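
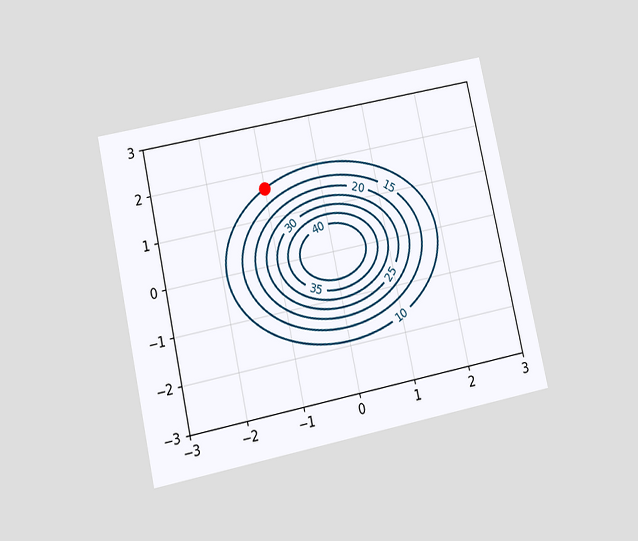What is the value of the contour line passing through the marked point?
The chart is tilted about 12° counter-clockwise and viewed slightly from below. The marked point sits on the contour labelled 10.

10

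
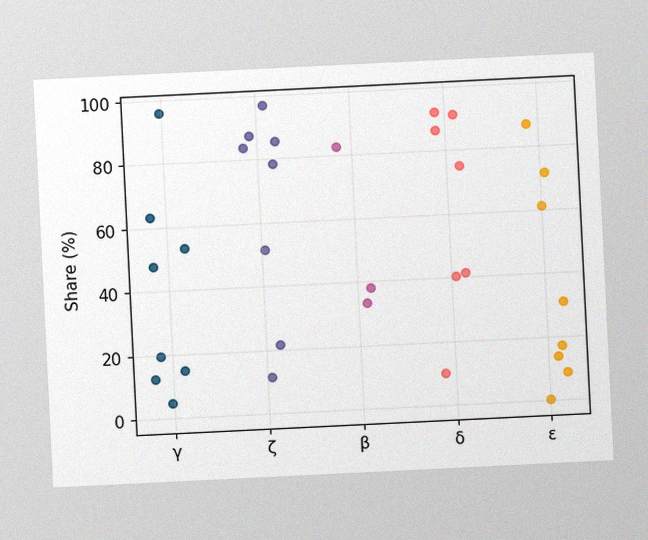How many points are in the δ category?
7

The chart is tilted about 3° counter-clockwise, with some photo noise. Counting the markers in the δ column gives 7.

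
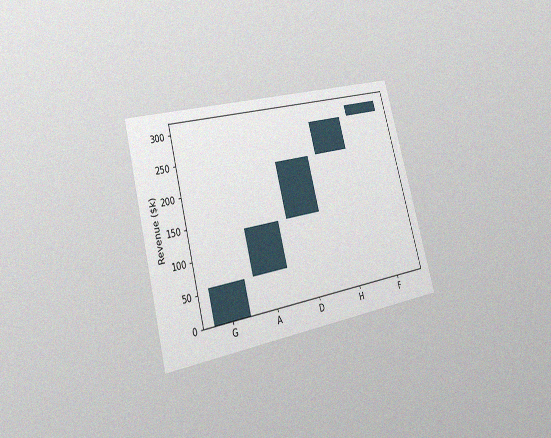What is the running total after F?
The chart is tilted about 15° counter-clockwise and viewed slightly from the left, with some photo noise. After F the running total reaches $304k.

$304k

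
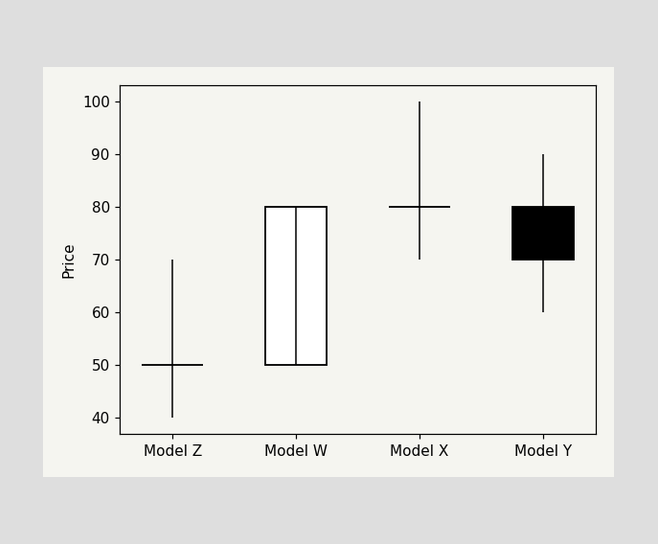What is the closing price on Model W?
80

The Model W candle closes at 80.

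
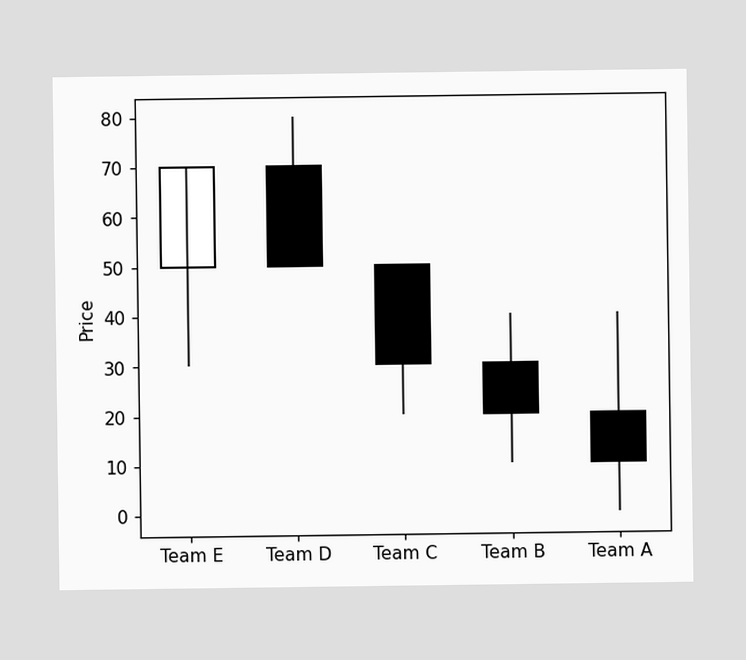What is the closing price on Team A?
10

The Team A candle closes at 10.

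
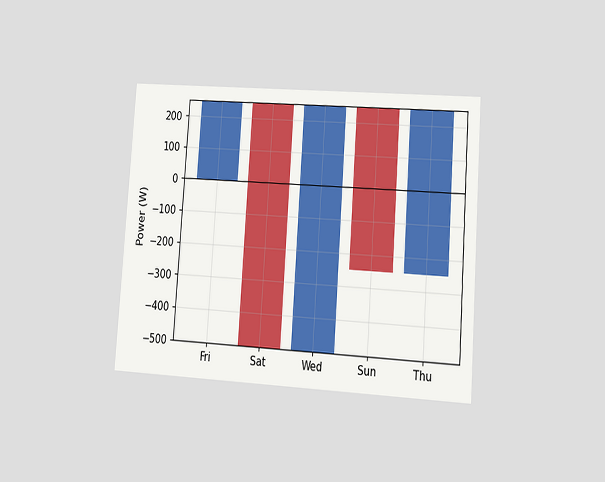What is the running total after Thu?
The chart is tilted about 4° clockwise and viewed at a slight angle. After Thu the running total reaches 250W.

250W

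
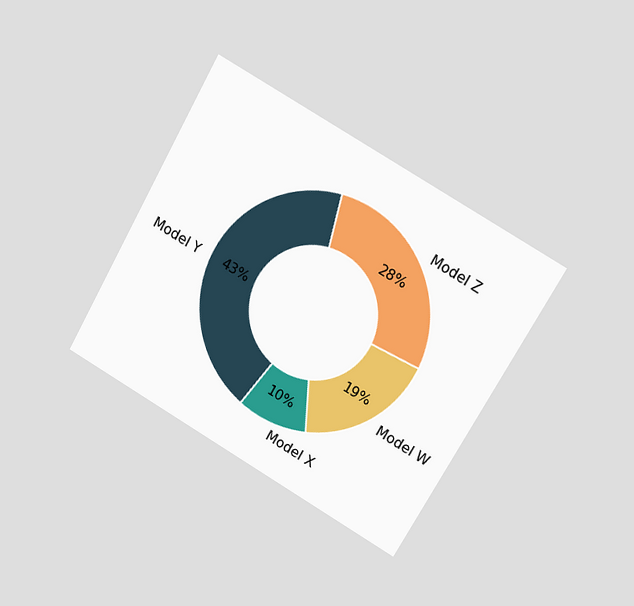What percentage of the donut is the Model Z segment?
28%

The chart is tilted about 30° clockwise and viewed at a slight angle. The Model Z segment takes up 28% of the ring.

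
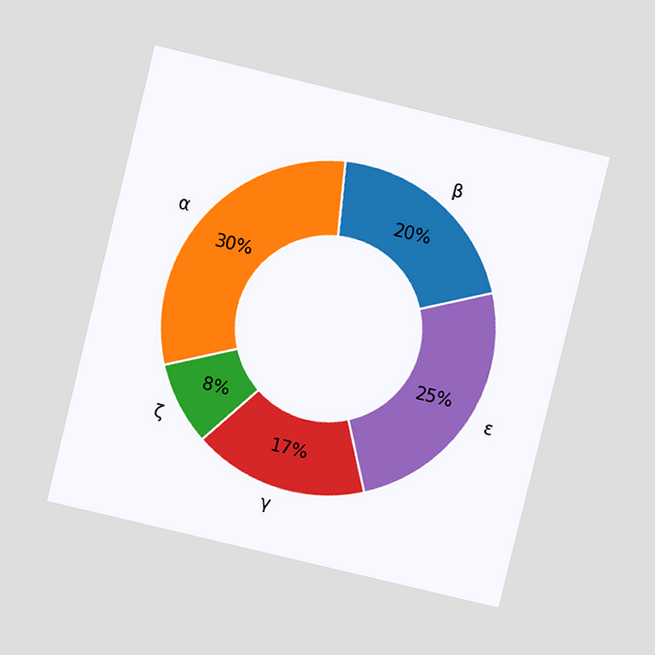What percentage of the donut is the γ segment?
17%

The chart is tilted about 14° clockwise and viewed at a slight angle. The γ segment takes up 17% of the ring.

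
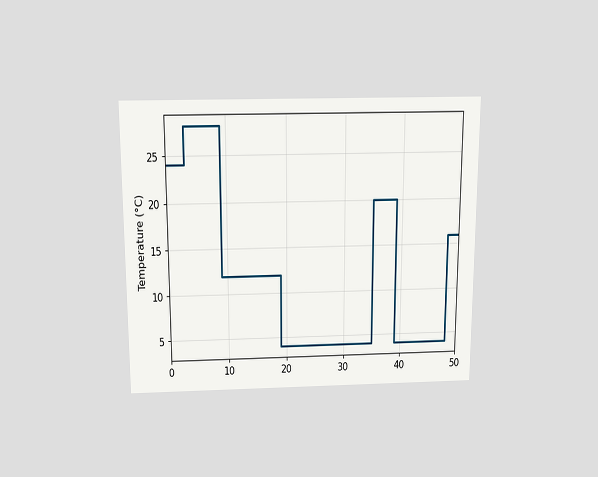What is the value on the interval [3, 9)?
The chart is viewed slightly from above. On [3, 9) the step sits at 28°C.

28°C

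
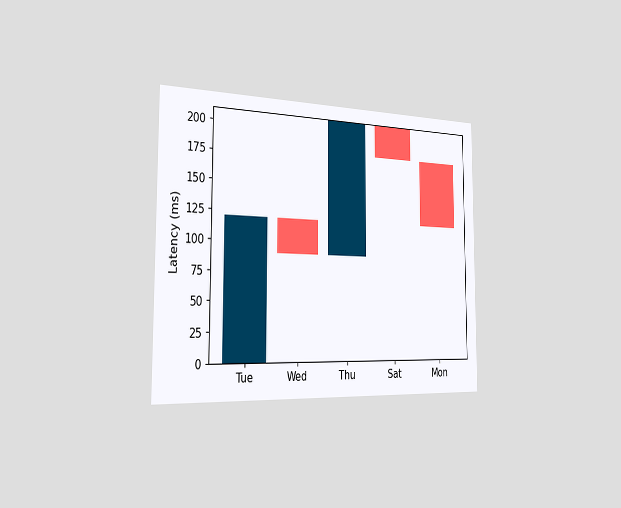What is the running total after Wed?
The chart is viewed slightly from the left. After Wed the running total reaches 90ms.

90ms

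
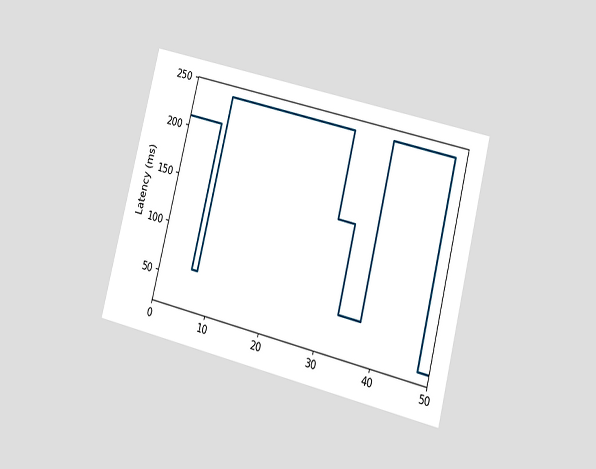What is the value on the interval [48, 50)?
The chart is tilted about 14° clockwise and viewed at a slight angle. On [48, 50) the step sits at 30ms.

30ms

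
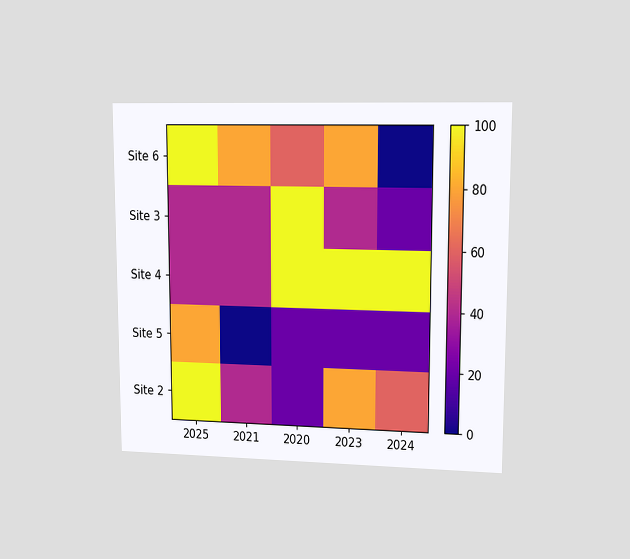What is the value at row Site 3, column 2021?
40

The chart is viewed at a slight angle. Matching cell (Site 3, 2021) against the colorbar gives 40.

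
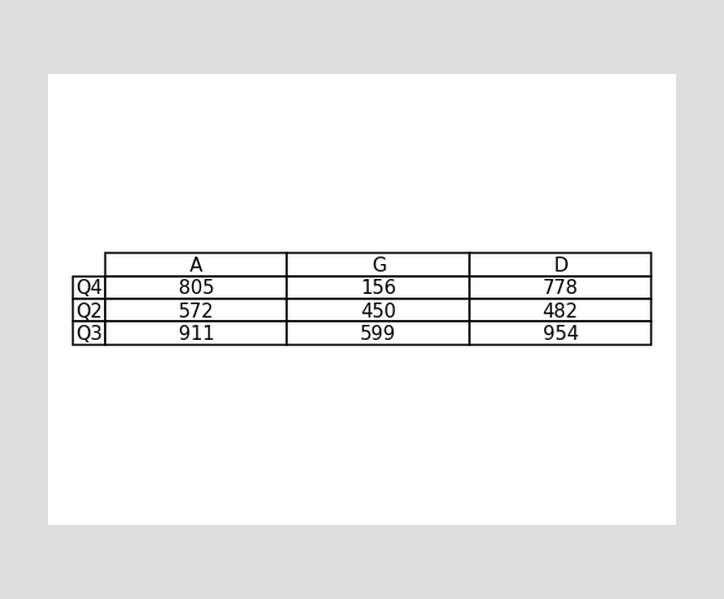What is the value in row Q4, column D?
The (Q4, D) cell reads 778.

778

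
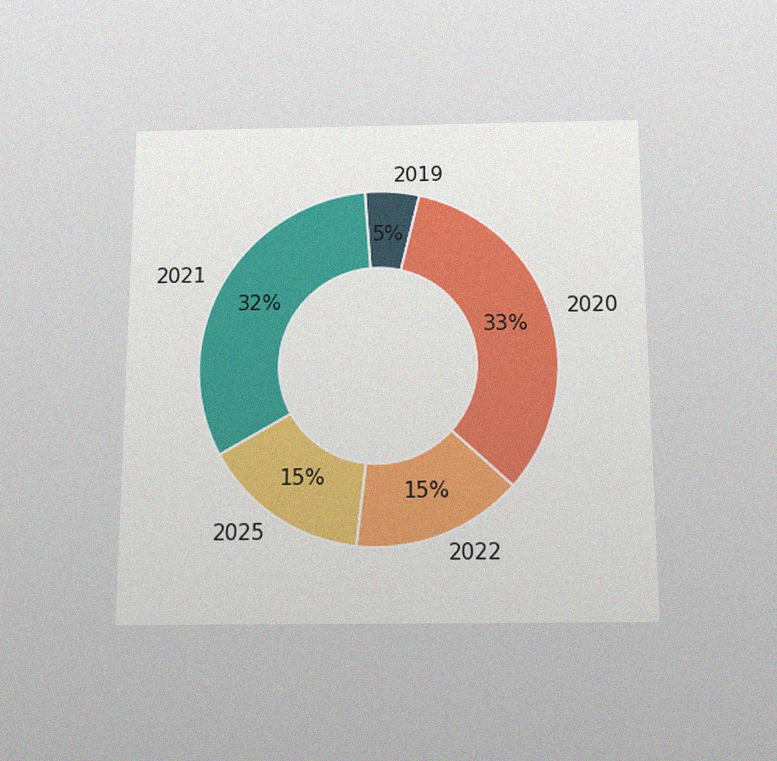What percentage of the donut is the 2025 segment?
15%

The chart is viewed slightly from below, with some photo noise. The 2025 segment takes up 15% of the ring.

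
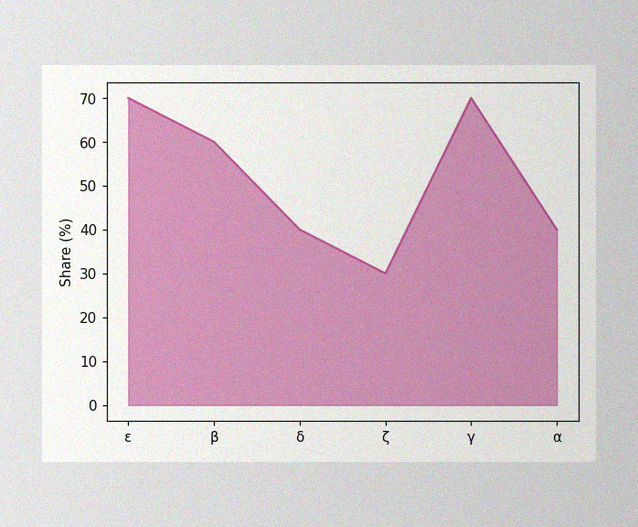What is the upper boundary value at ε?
The image has some photo noise and uneven lighting. At ε the upper boundary is at 70%.

70%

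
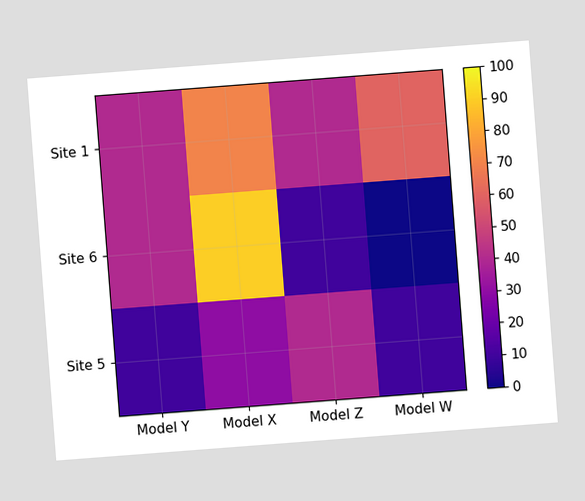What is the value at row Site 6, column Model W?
0

The chart is tilted about 4° counter-clockwise. Matching cell (Site 6, Model W) against the colorbar gives 0.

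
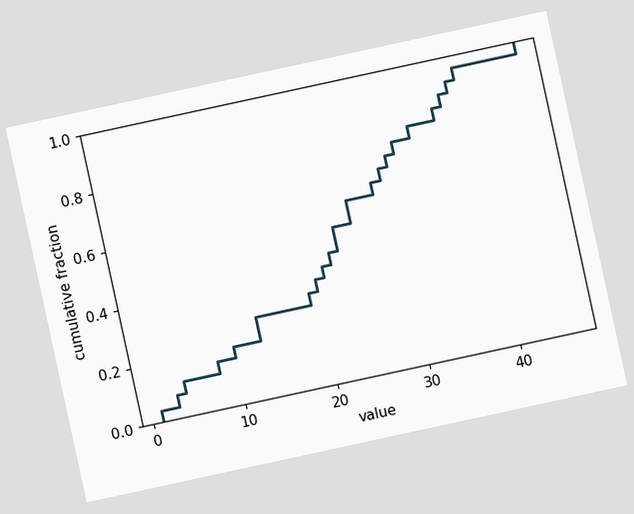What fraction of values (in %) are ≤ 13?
The chart is tilted about 12° counter-clockwise. At x=13 the ECDF step is at 28%.

28%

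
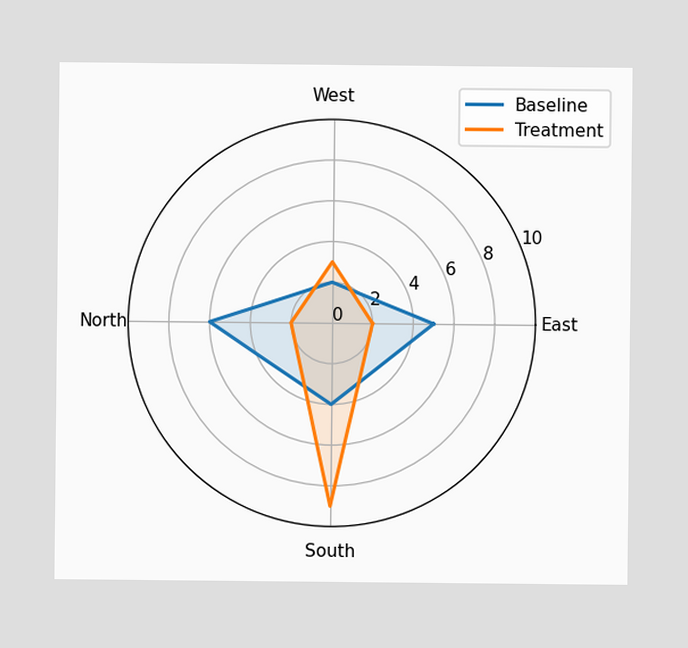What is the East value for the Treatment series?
On the East axis, Treatment reaches 2.

2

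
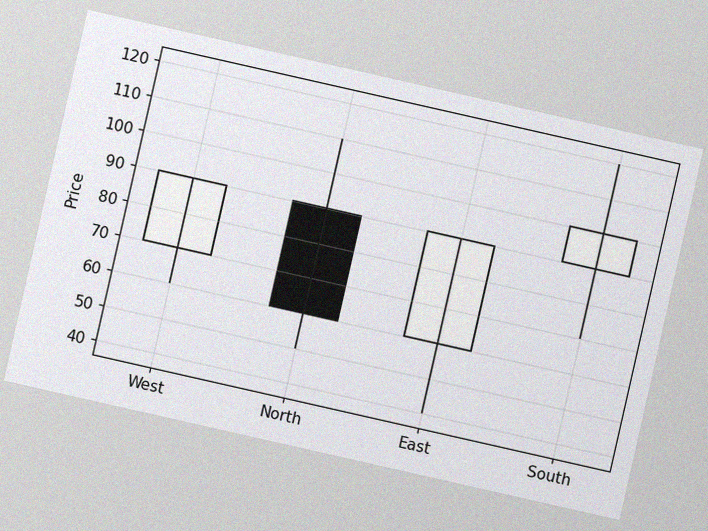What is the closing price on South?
100

The chart is tilted about 13° clockwise, with some photo noise. The South candle closes at 100.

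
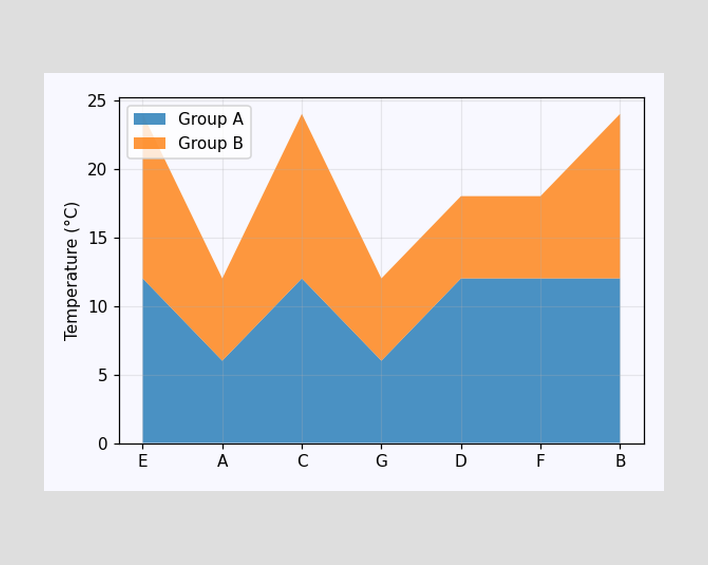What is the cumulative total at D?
18°C

The stacked total at D reaches 18°C.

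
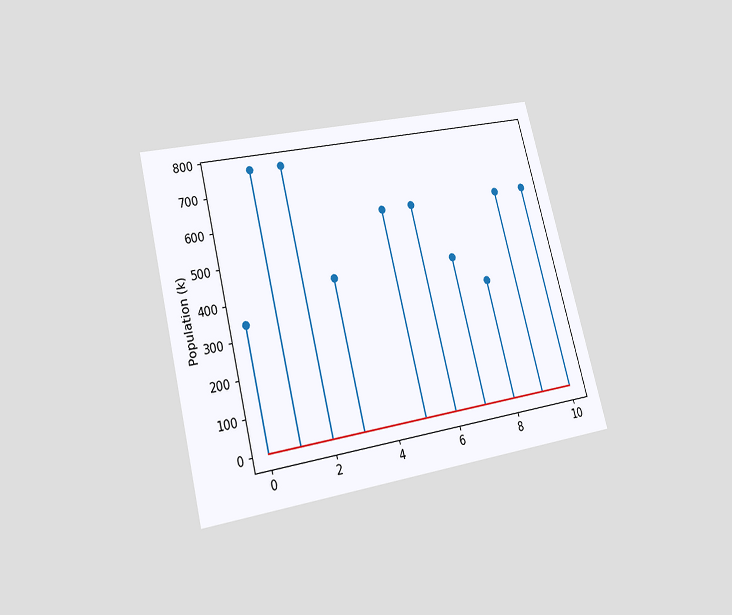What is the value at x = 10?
595k

The chart is tilted about 14° counter-clockwise and viewed slightly from below. The stem at x=10 reaches 595k.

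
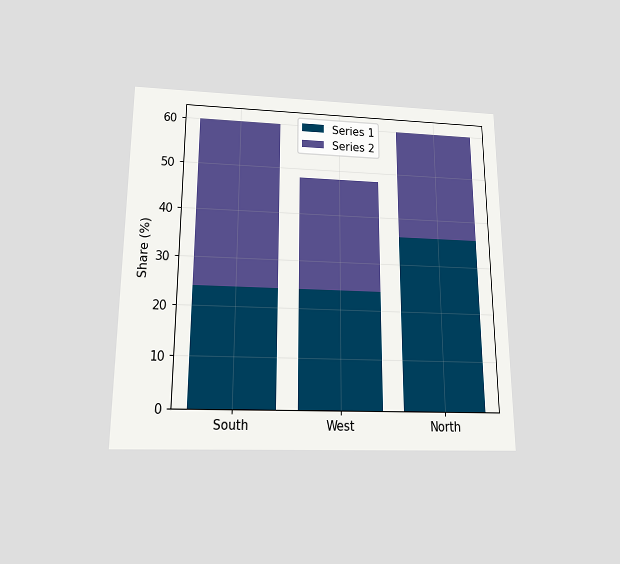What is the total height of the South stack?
60%

The chart is viewed slightly from below. The South stack's top reaches 60% on the y-axis.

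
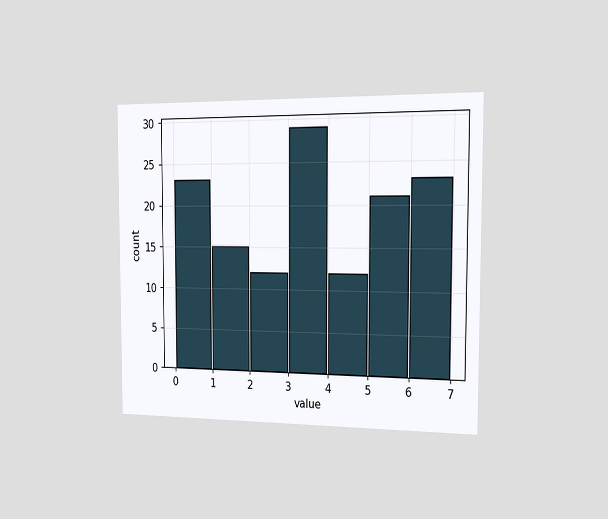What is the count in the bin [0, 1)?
The chart is viewed slightly from the right. The [0, 1) bin has height 23.

23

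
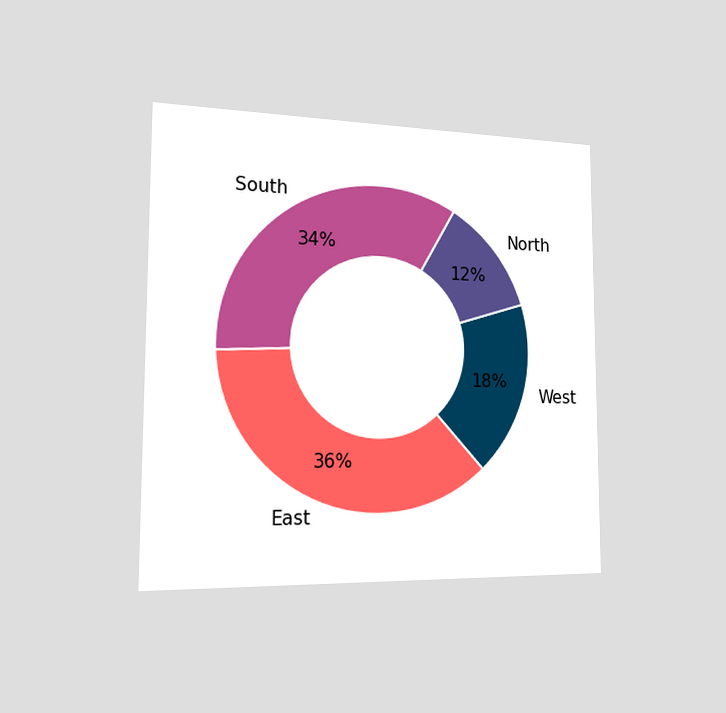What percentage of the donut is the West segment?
The chart is viewed slightly from the left. The West segment takes up 18% of the ring.

18%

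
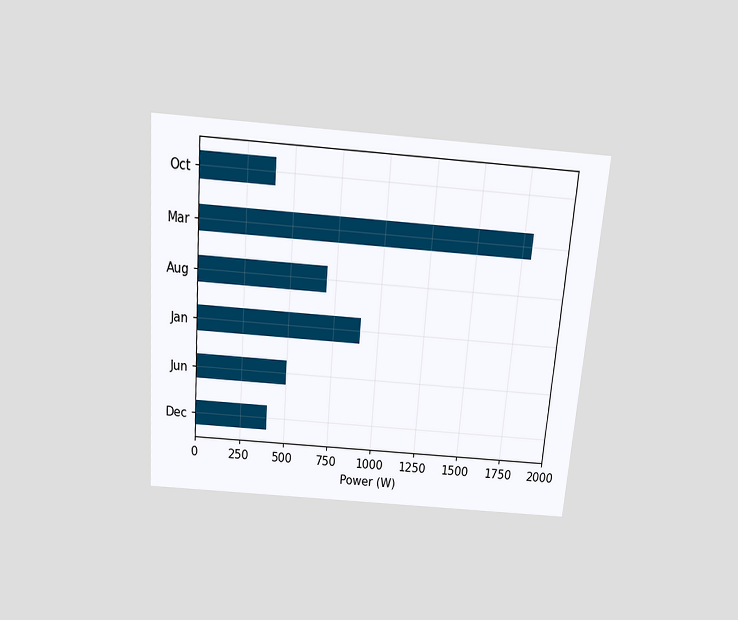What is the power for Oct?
The chart is tilted about 5° clockwise and viewed slightly from above. Reading along the chart's x-axis, the Oct bar reaches 400W.

400W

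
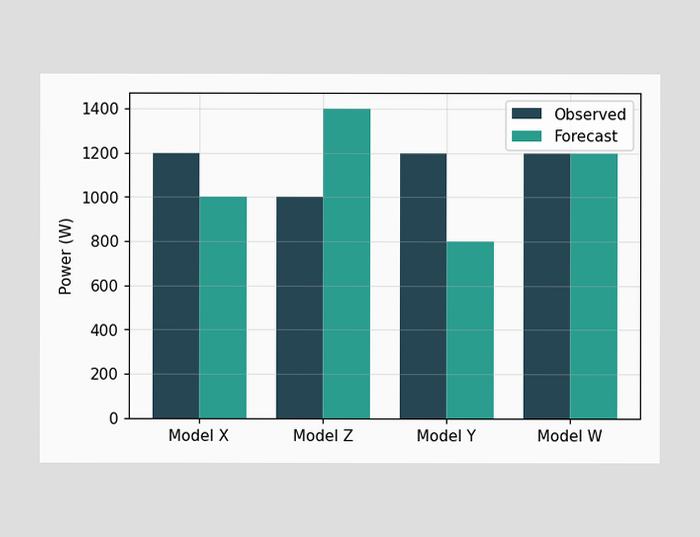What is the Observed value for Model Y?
The Observed bar at Model Y reaches 1200W on the y-axis.

1200W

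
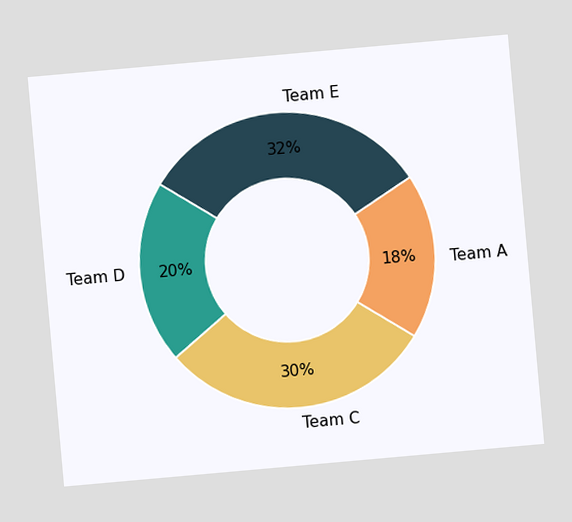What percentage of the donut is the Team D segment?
20%

The chart is tilted about 5° counter-clockwise. The Team D segment takes up 20% of the ring.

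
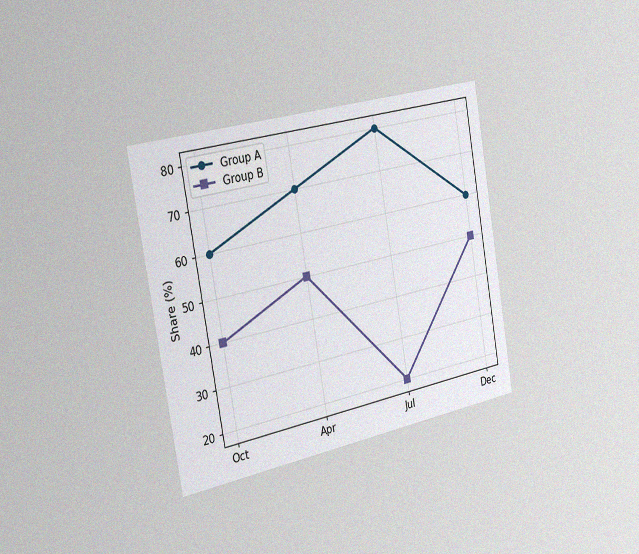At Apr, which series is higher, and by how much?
The chart is tilted about 10° counter-clockwise and viewed slightly from the left, with some photo noise. At Apr, Group A sits above the other line by 20%.

Group A, by 20%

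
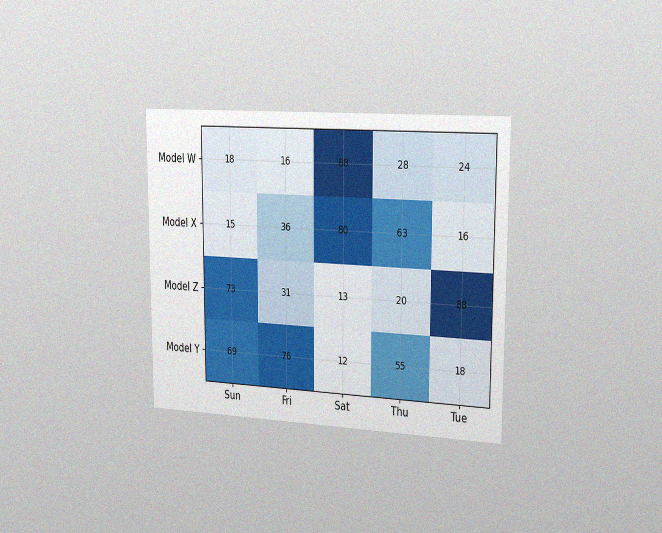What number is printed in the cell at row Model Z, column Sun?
The chart is viewed slightly from the right, with some photo noise. The (Model Z, Sun) cell reads 73.

73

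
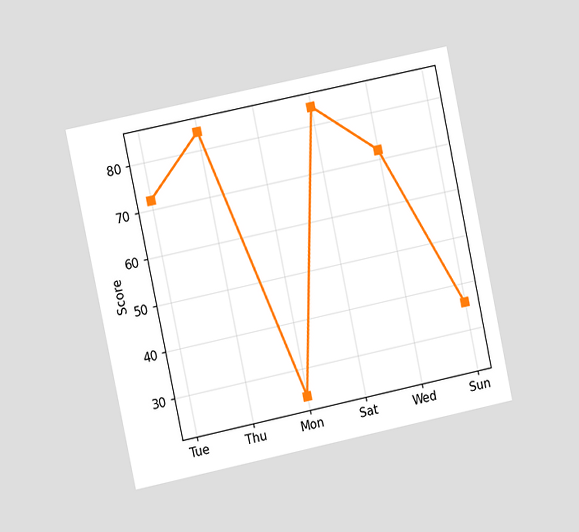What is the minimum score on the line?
The chart is tilted about 12° counter-clockwise and viewed slightly from the left. The lowest point is at Mon, and reading across to the y-axis gives 24.

24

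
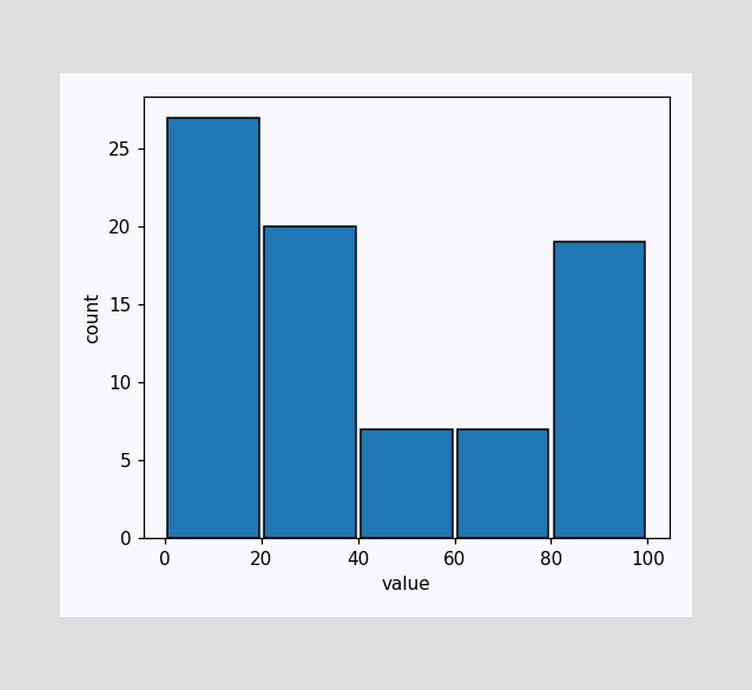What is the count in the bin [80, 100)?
The [80, 100) bin has height 19.

19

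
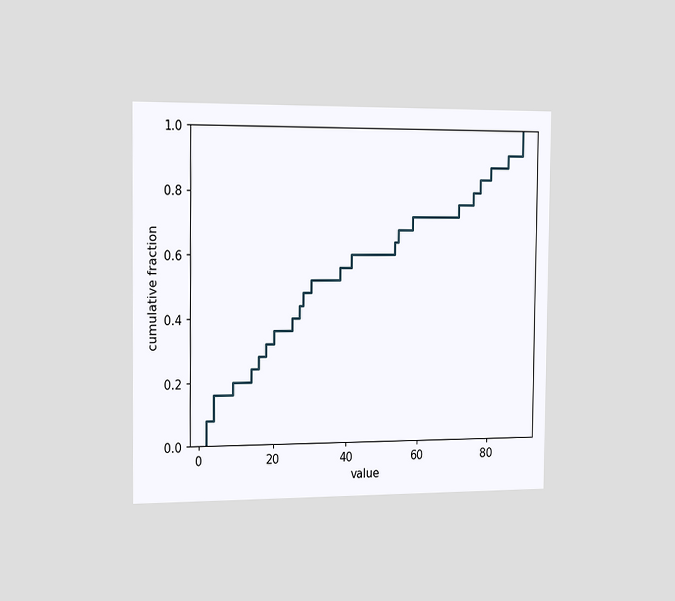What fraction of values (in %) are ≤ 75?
The chart is viewed slightly from the left. At x=75 the ECDF step is at 80%.

80%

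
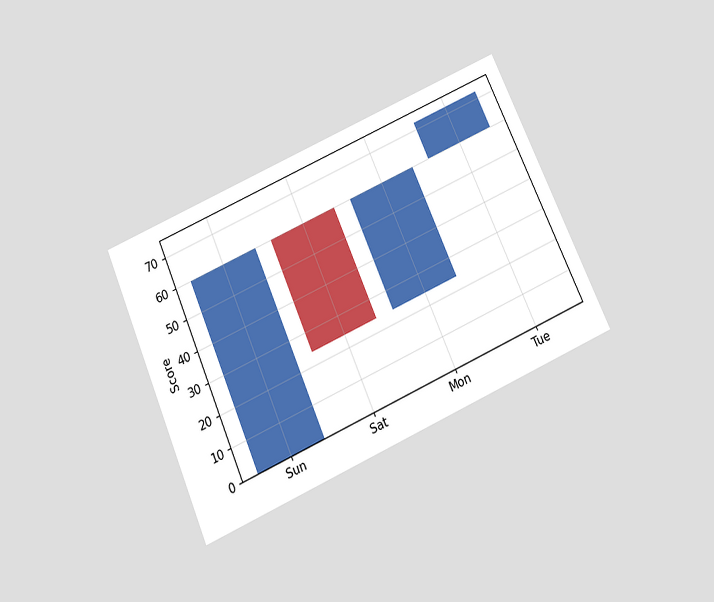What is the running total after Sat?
24

The chart is tilted about 24° counter-clockwise and viewed slightly from below. After Sat the running total reaches 24.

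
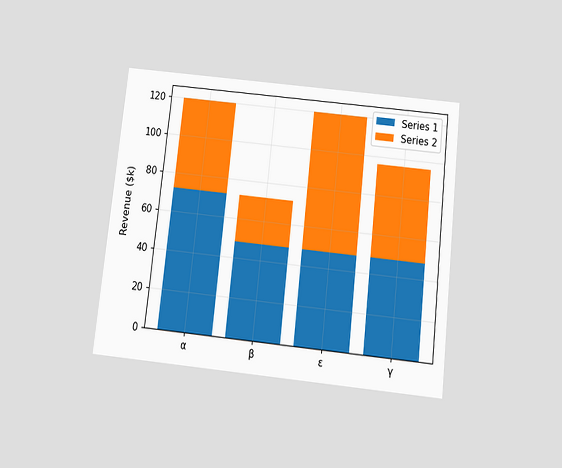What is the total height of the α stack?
$120k

The chart is tilted about 6° clockwise and viewed slightly from below. The α stack's top reaches $120k on the y-axis.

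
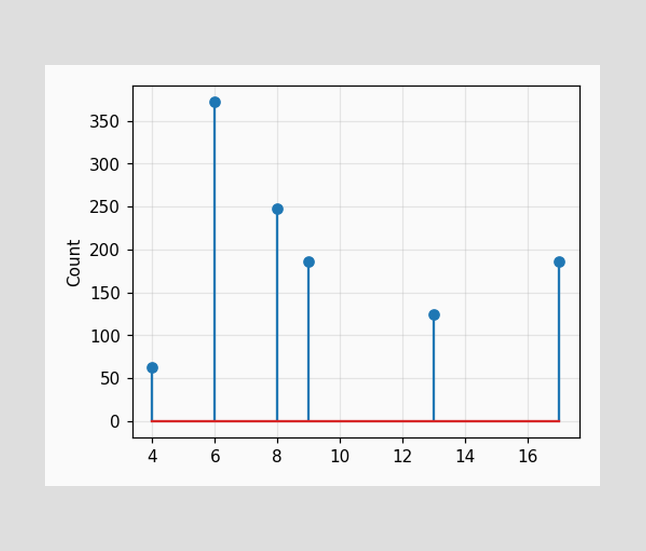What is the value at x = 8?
The stem at x=8 reaches 248.

248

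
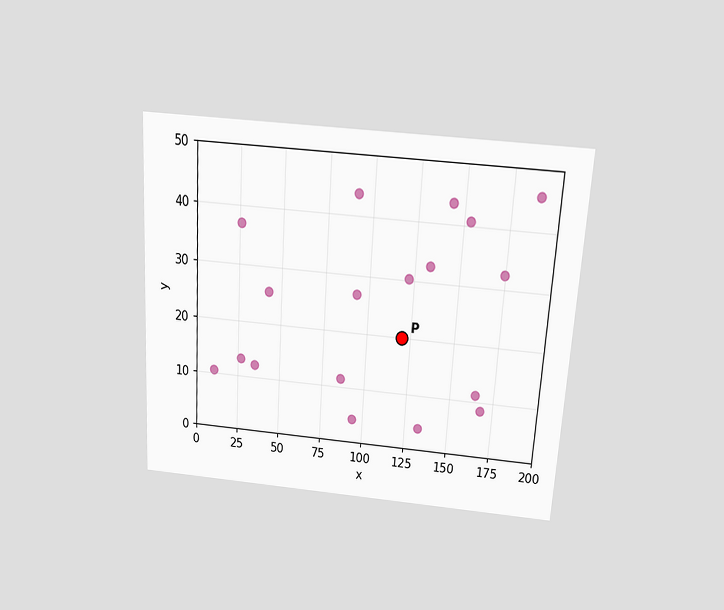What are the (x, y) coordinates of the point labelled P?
(120, 20)

The chart is tilted about 4° clockwise and viewed slightly from above. Following the gridlines from P to each axis, P sits at (120, 20).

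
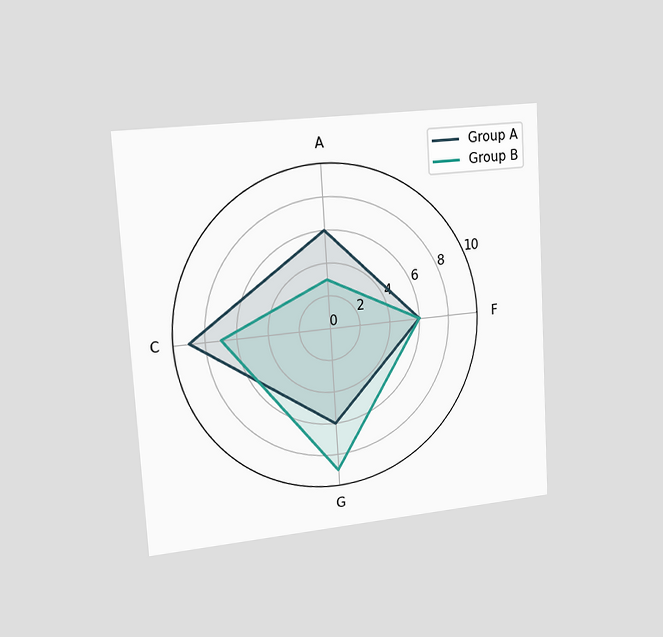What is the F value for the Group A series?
The chart is tilted about 3° counter-clockwise and viewed slightly from the left. On the F axis, Group A reaches 6.

6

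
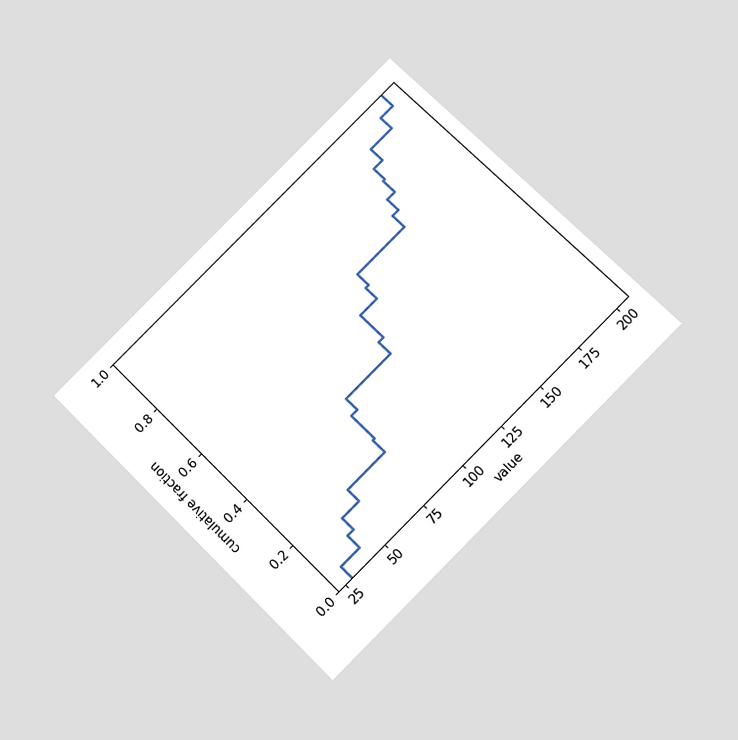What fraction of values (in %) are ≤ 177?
90%

The chart is tilted about 45° counter-clockwise and viewed slightly from below. At x=177 the ECDF step is at 90%.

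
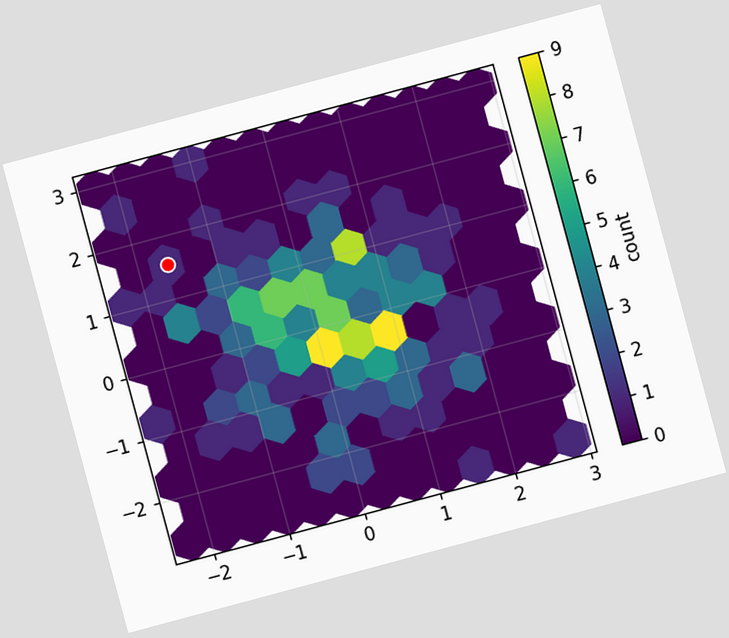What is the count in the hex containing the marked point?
The chart is tilted about 15° counter-clockwise. The marked hex reads 1 on the colorbar.

1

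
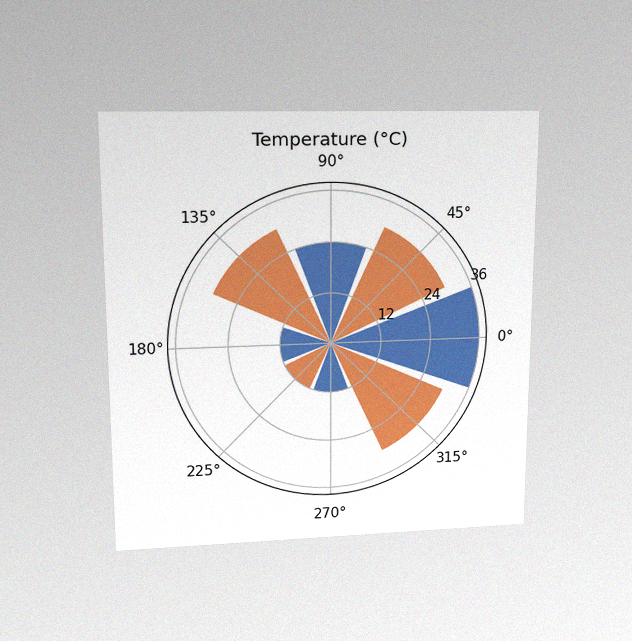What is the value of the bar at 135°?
30°C

The chart is viewed at a slight angle, with some photo noise. The bar at 135° reaches 30°C on the radial axis.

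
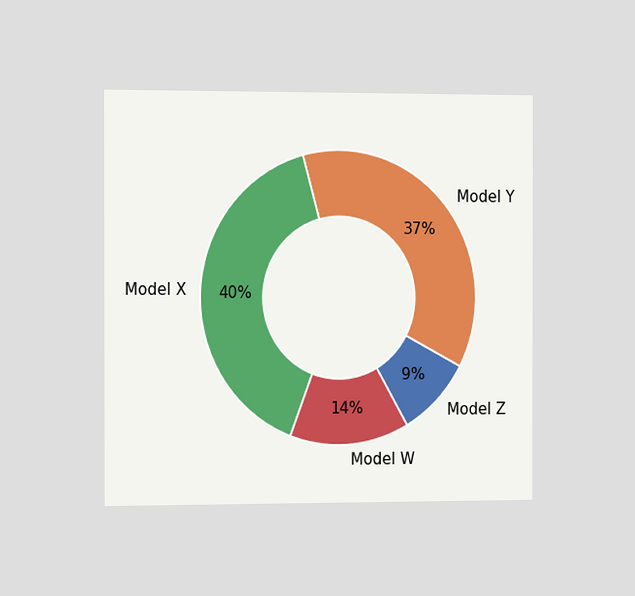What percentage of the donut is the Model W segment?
The chart is viewed slightly from the left. The Model W segment takes up 14% of the ring.

14%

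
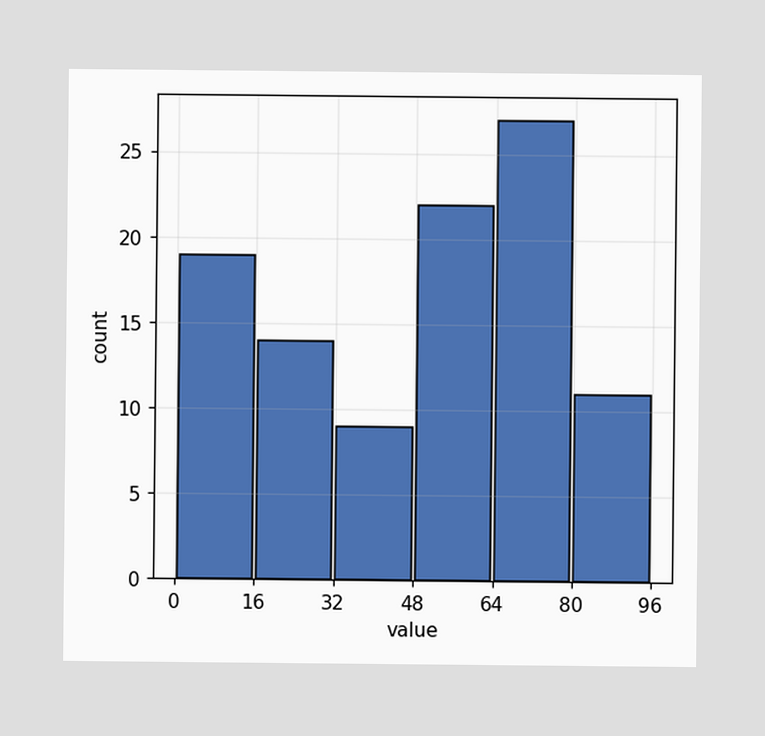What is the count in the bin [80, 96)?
The [80, 96) bin has height 11.

11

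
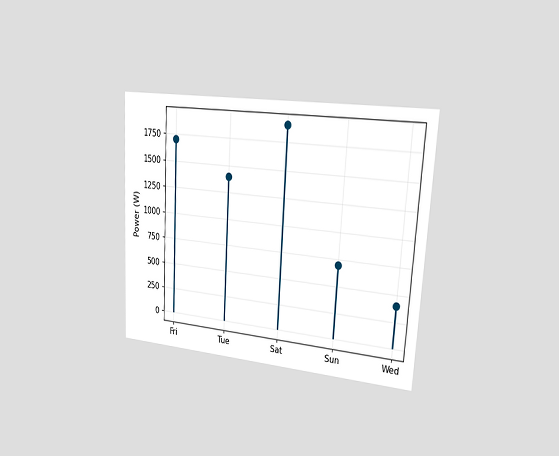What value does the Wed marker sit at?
400W

The chart is tilted about 3° clockwise and viewed slightly from the right. The Wed marker sits at 400W.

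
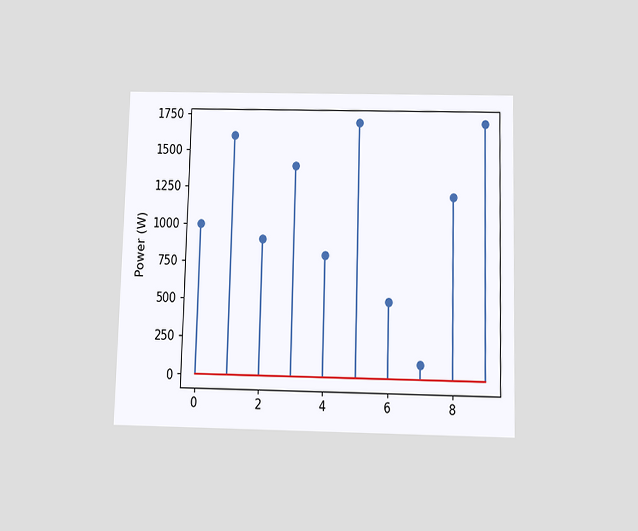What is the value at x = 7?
100W

The chart is viewed slightly from below. The stem at x=7 reaches 100W.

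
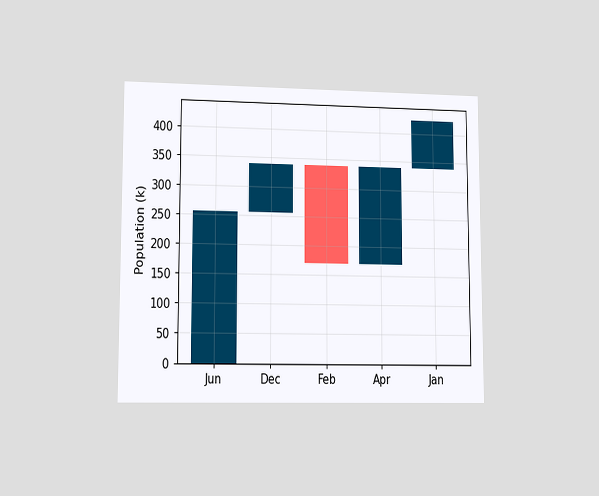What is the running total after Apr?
The chart is viewed at a slight angle. After Apr the running total reaches 340k.

340k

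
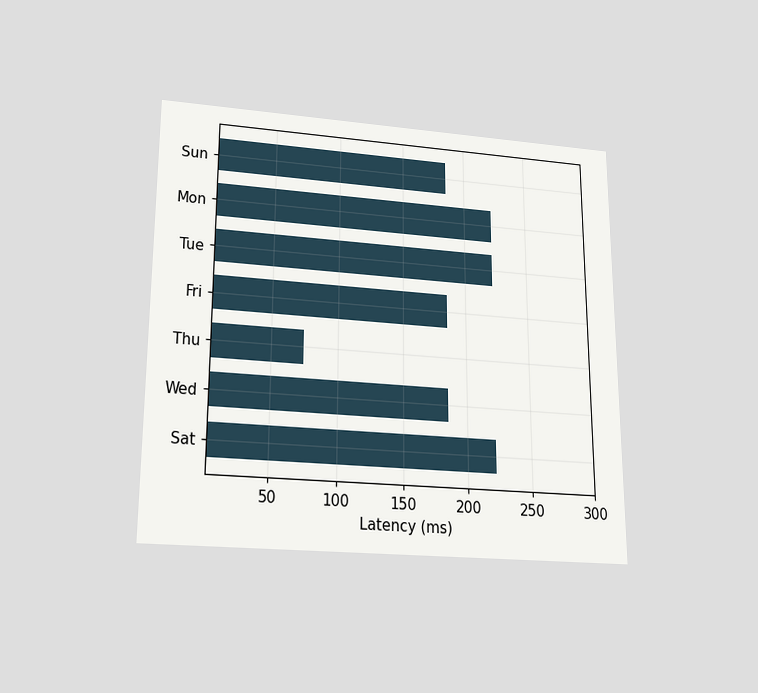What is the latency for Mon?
222ms

The chart is viewed slightly from below. Reading along the chart's x-axis, the Mon bar reaches 222ms.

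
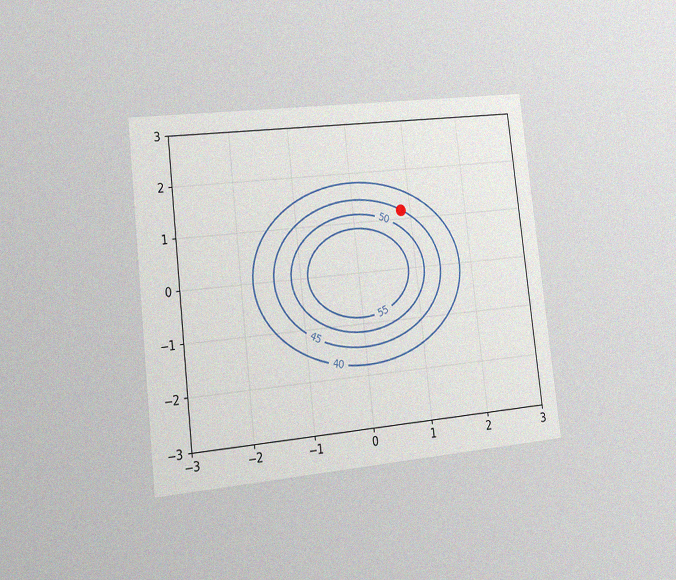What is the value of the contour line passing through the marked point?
45

The chart is tilted about 7° counter-clockwise and viewed slightly from the left, with some photo noise. The marked point sits on the contour labelled 45.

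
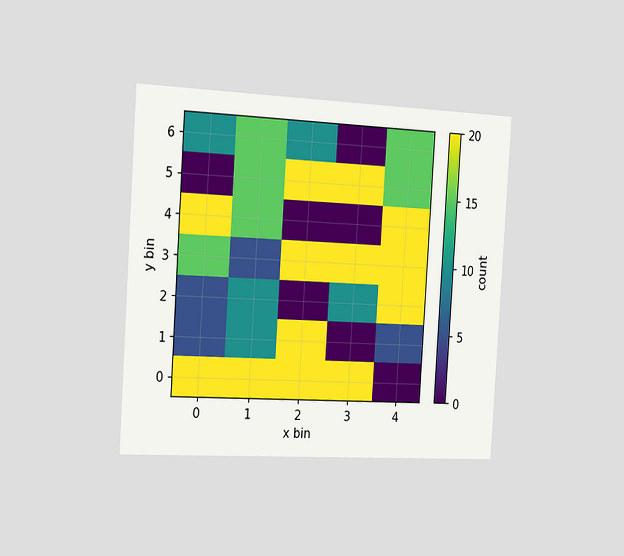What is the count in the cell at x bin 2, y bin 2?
0

The chart is tilted about 4° clockwise and viewed slightly from the left. Matching the cell (2, 2) against the colorbar gives 0.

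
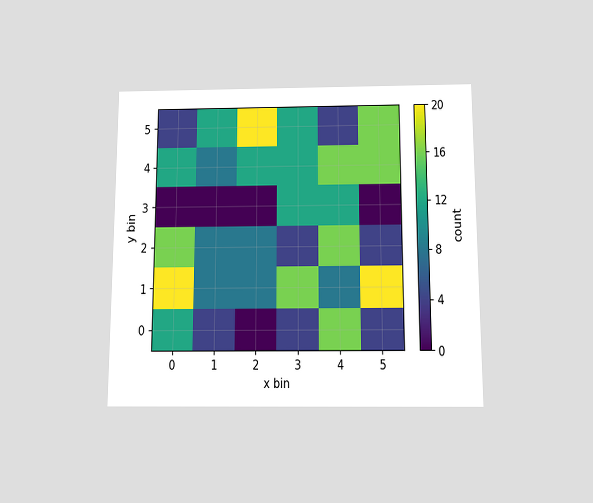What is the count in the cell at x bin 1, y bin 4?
The chart is viewed slightly from below. Matching the cell (1, 4) against the colorbar gives 8.

8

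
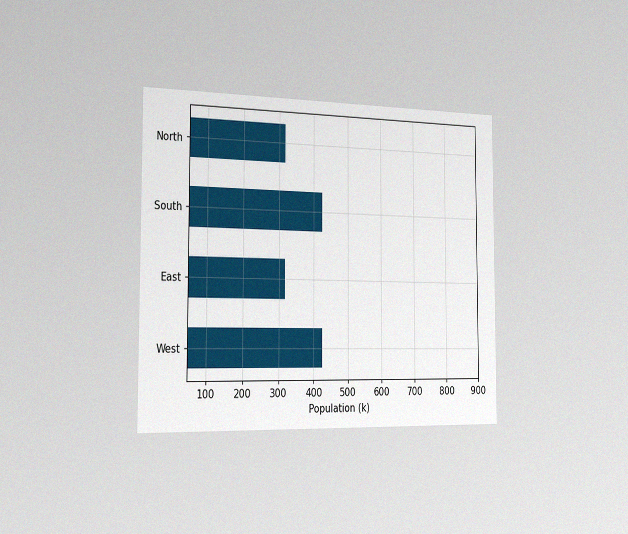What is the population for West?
424k

The chart is viewed slightly from the left, with some photo noise. Reading along the chart's x-axis, the West bar reaches 424k.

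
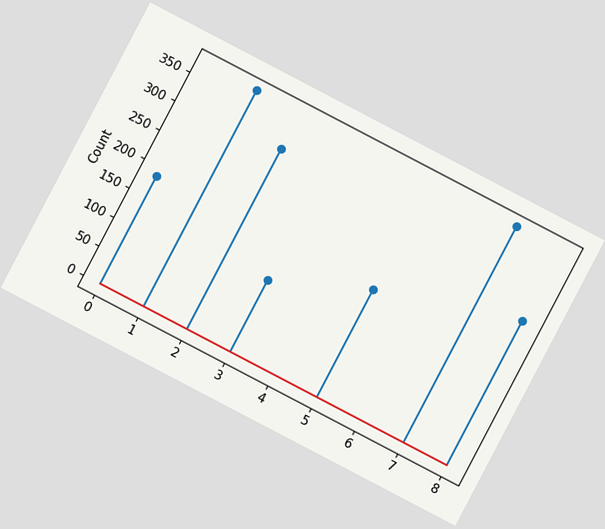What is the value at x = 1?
The chart is tilted about 28° clockwise. The stem at x=1 reaches 372.

372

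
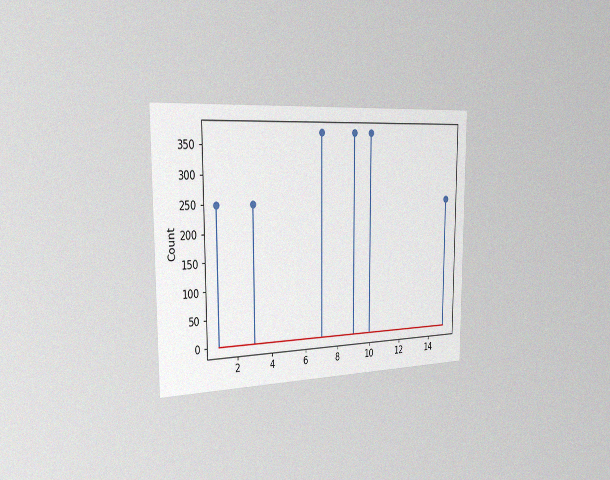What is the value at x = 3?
248

The chart is viewed slightly from the left, with some photo noise. The stem at x=3 reaches 248.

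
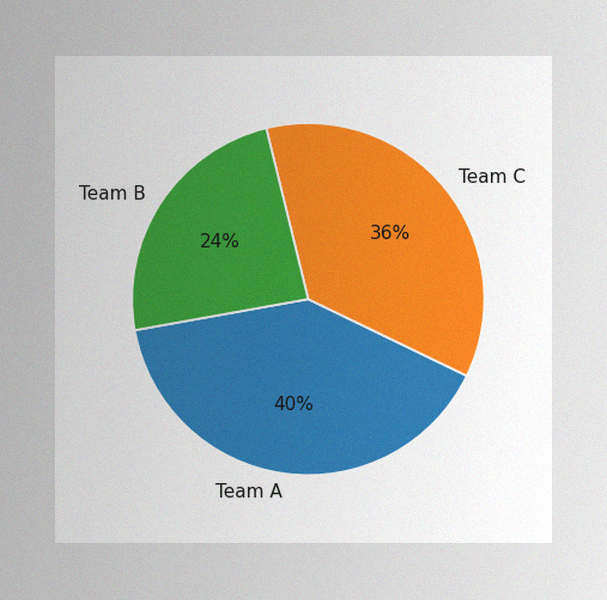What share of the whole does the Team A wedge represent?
40%

The image has some photo noise and uneven lighting. The Team A slice takes up 40% of the pie.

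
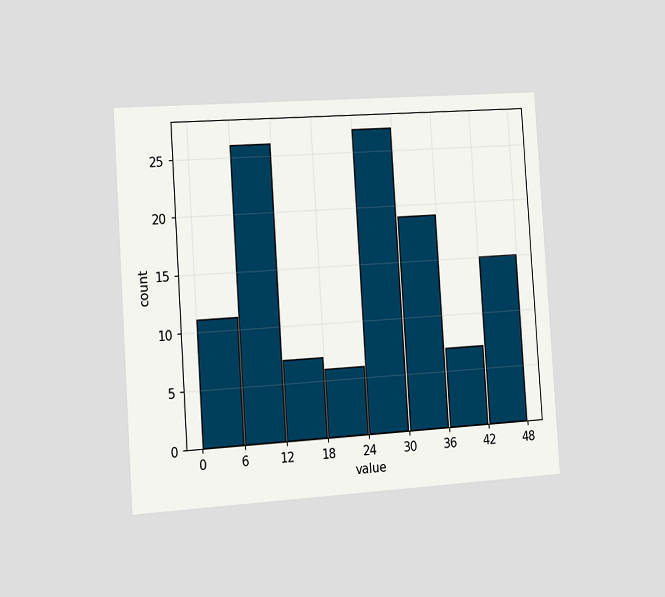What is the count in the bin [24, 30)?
27

The chart is tilted about 4° counter-clockwise and viewed slightly from the left. The [24, 30) bin has height 27.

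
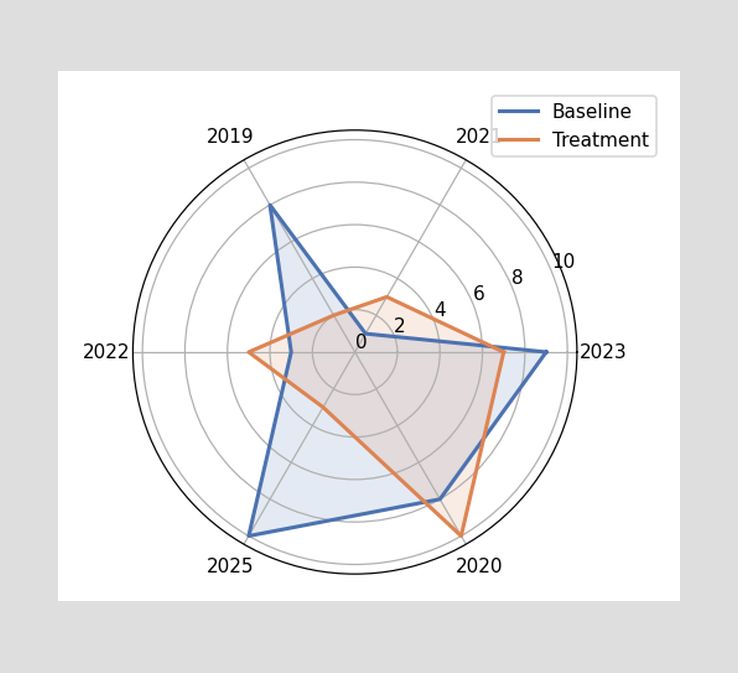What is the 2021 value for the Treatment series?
On the 2021 axis, Treatment reaches 3.

3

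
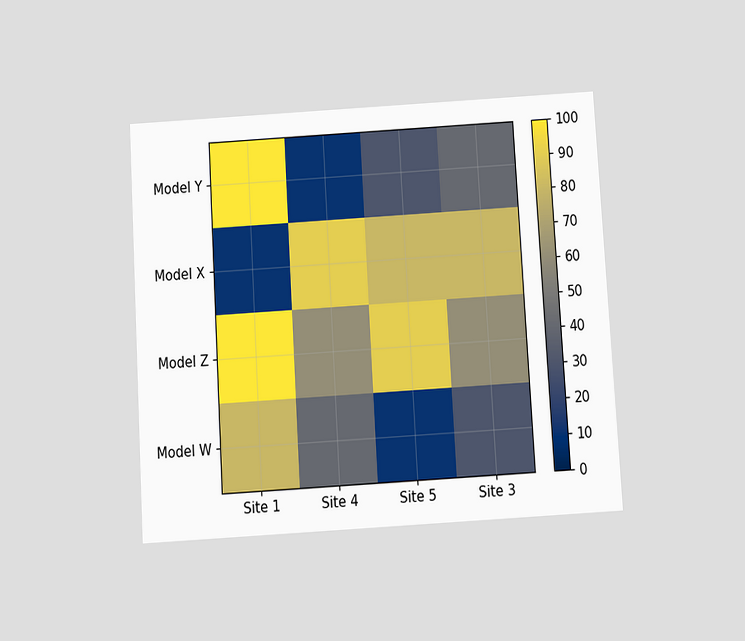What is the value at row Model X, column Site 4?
90

The chart is tilted about 3° counter-clockwise and viewed slightly from below. Matching cell (Model X, Site 4) against the colorbar gives 90.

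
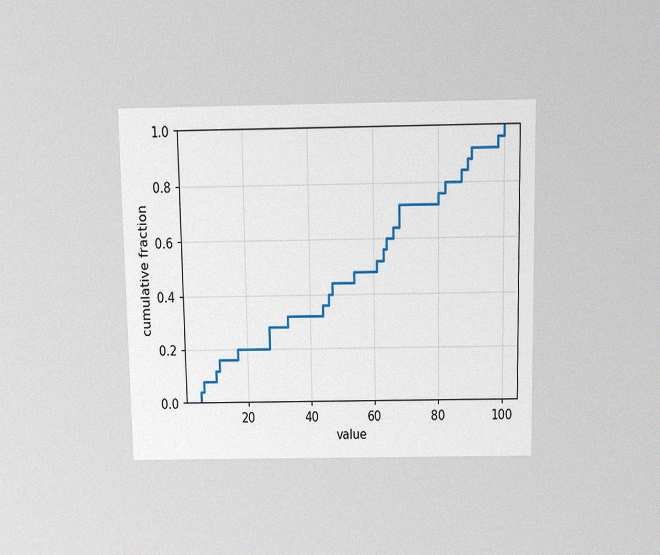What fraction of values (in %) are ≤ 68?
72%

The chart is viewed slightly from above, with some photo noise. At x=68 the ECDF step is at 72%.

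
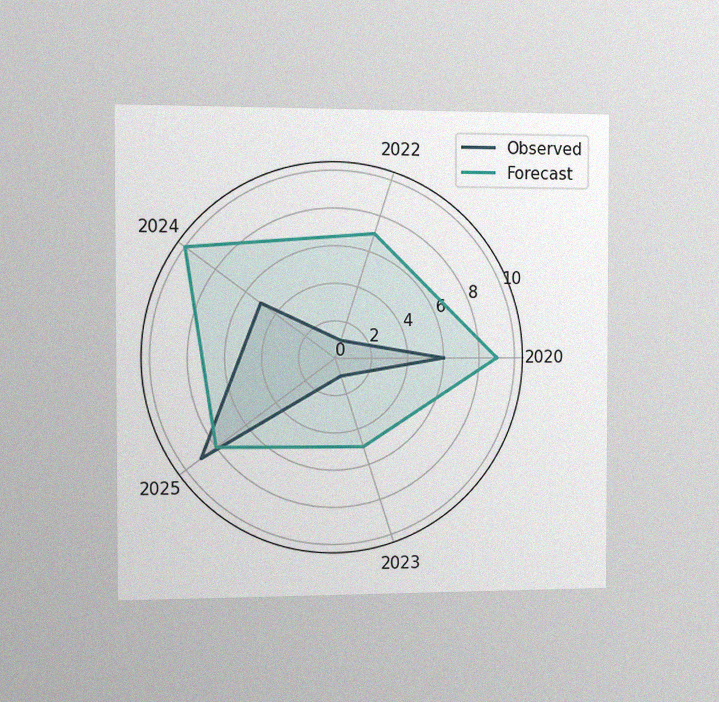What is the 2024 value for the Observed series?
5

The chart is viewed slightly from the left, with some photo noise. On the 2024 axis, Observed reaches 5.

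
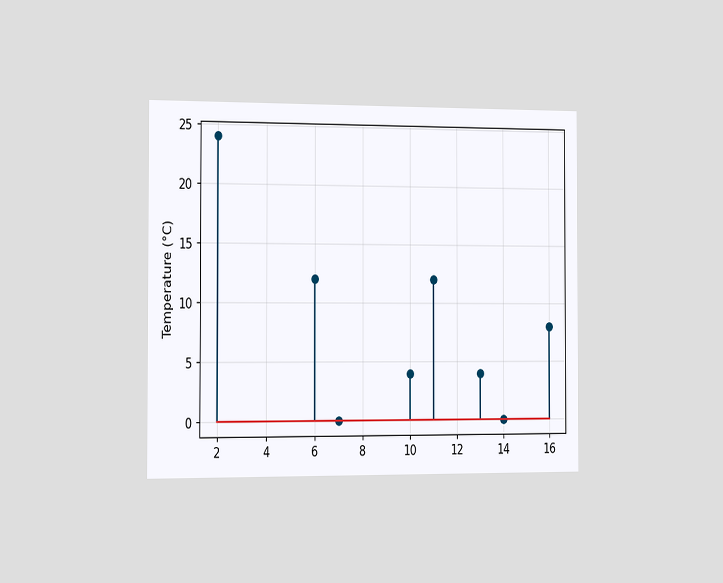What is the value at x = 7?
0°C

The chart is viewed slightly from the left. The stem at x=7 reaches 0°C.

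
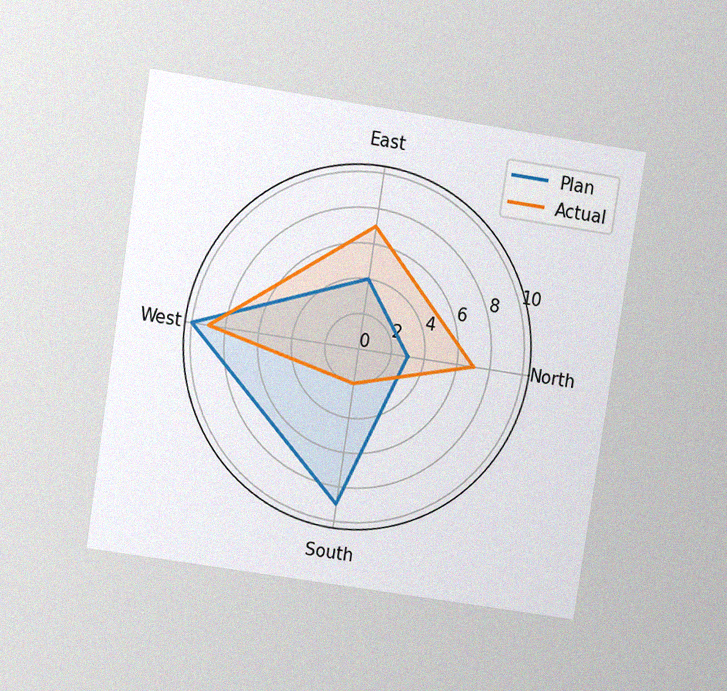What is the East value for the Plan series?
4

The chart is tilted about 9° clockwise and viewed at a slight angle, with some photo noise. On the East axis, Plan reaches 4.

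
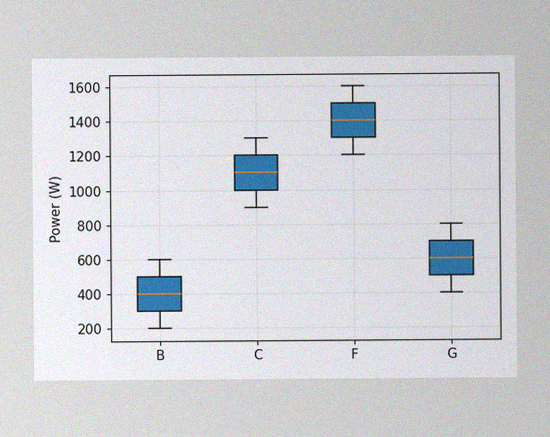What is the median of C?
The image has some photo noise and uneven lighting. The median line in the C box sits at 1100W.

1100W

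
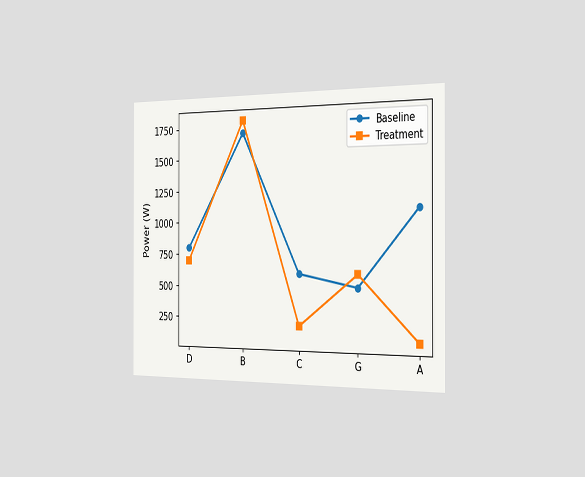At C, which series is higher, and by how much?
The chart is viewed slightly from the right. At C, Baseline sits above the other line by 400W.

Baseline, by 400W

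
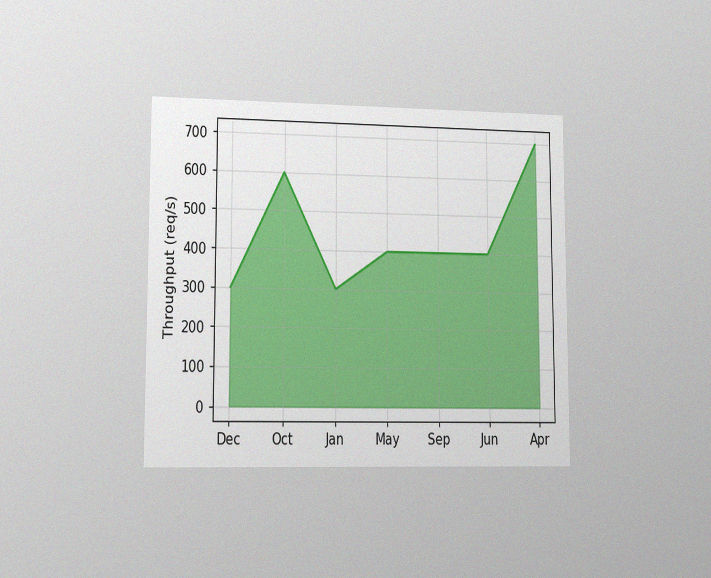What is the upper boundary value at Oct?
The chart is viewed slightly from the left, with some photo noise. At Oct the upper boundary is at 600req/s.

600req/s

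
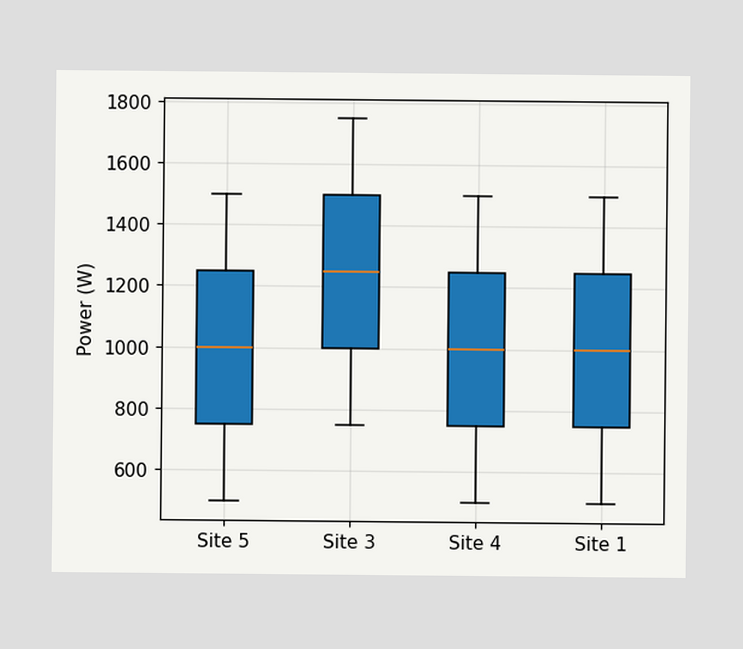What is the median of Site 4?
1000W

The median line in the Site 4 box sits at 1000W.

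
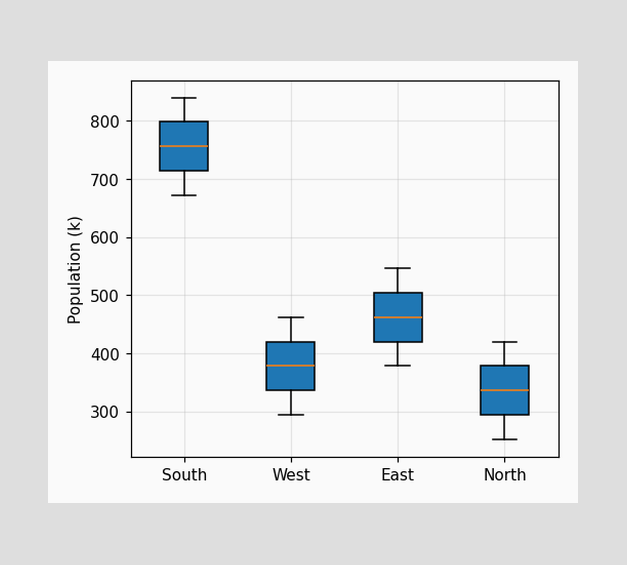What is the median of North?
336k

The median line in the North box sits at 336k.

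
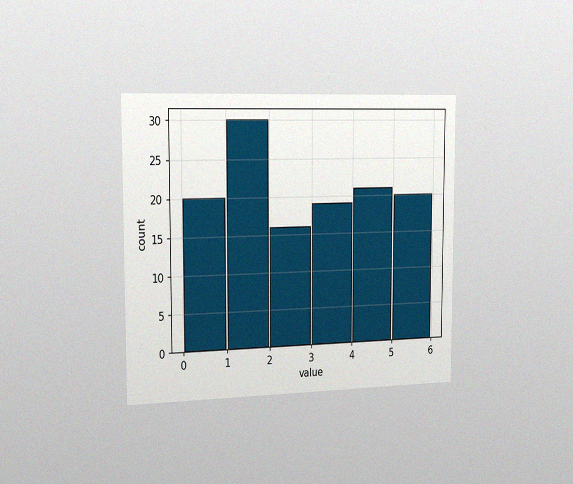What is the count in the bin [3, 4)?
19

The chart is viewed slightly from the left, with some photo noise. The [3, 4) bin has height 19.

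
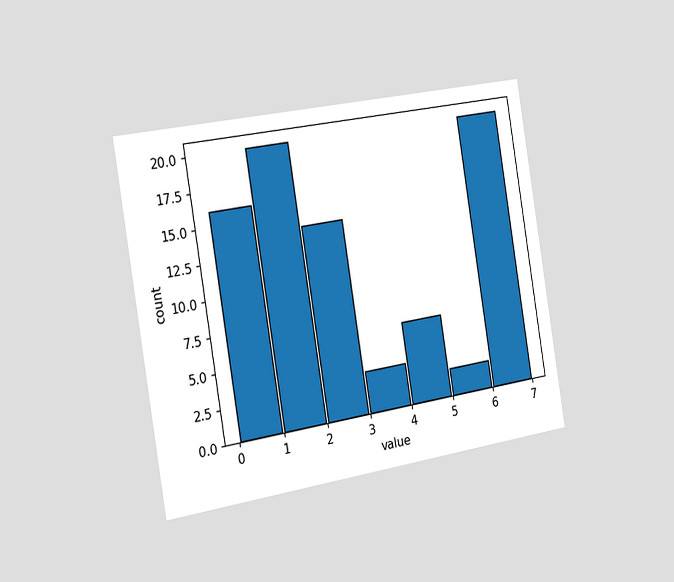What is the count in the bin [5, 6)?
2

The chart is tilted about 9° counter-clockwise and viewed slightly from the left. The [5, 6) bin has height 2.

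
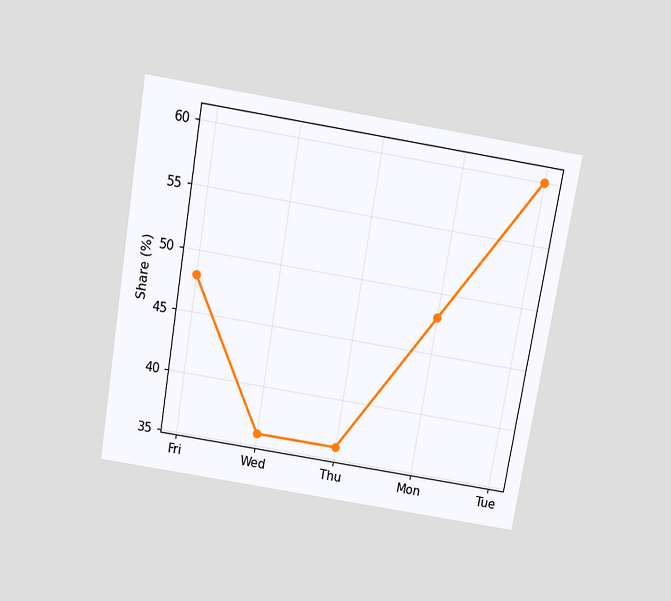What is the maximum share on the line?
The chart is tilted about 9° clockwise and viewed slightly from above. The highest point is at Tue, and reading across to the y-axis gives 60%.

60%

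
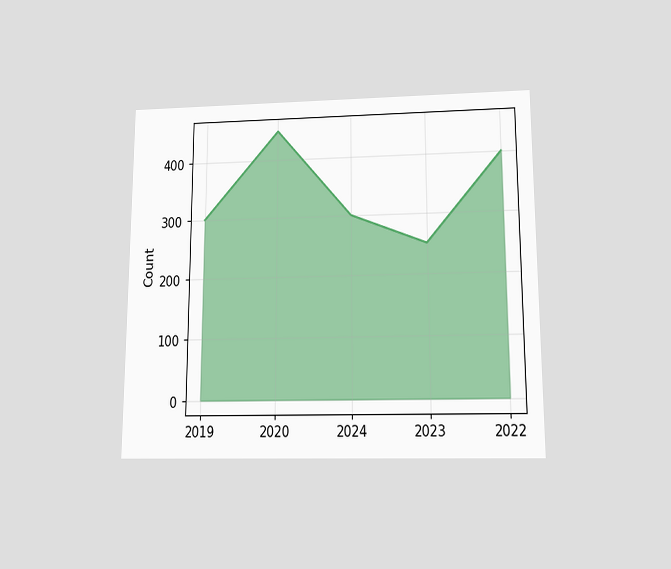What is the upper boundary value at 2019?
300

The chart is viewed slightly from below. At 2019 the upper boundary is at 300.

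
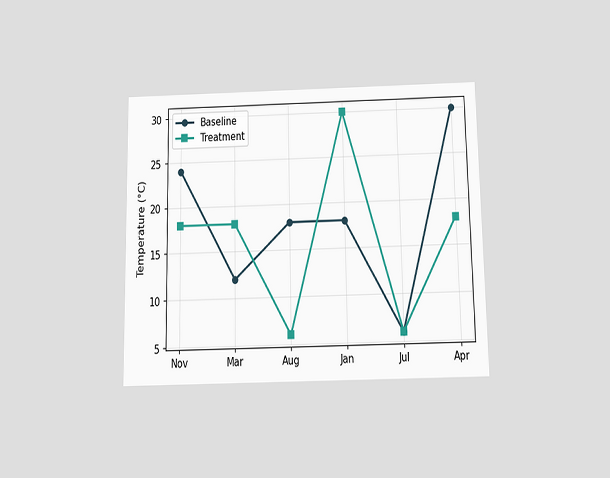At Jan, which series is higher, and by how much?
Treatment, by 12°C

The chart is viewed slightly from below. At Jan, Treatment sits above the other line by 12°C.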